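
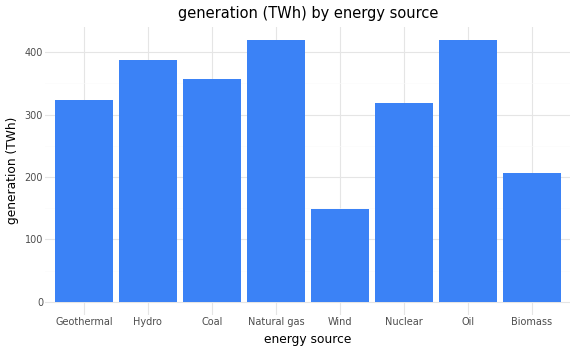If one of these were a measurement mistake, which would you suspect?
Wind ≈ 150; the rest sit between ≈ 200 and ≈ 400.

Wind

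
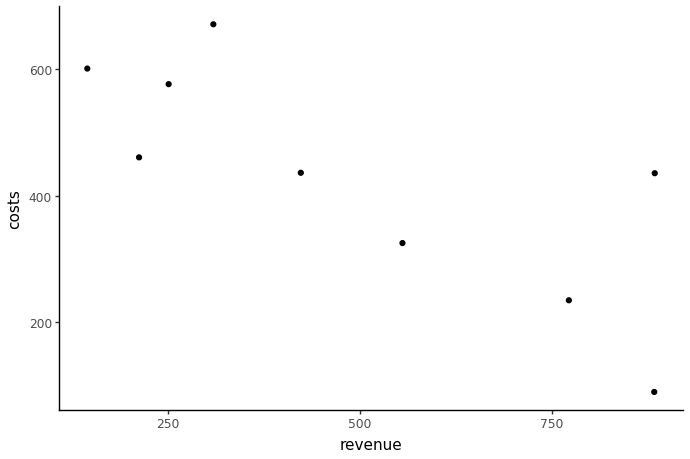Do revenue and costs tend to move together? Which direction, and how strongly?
negative, strong

Points are negatively correlated; strong (|r| ≈ 0.8).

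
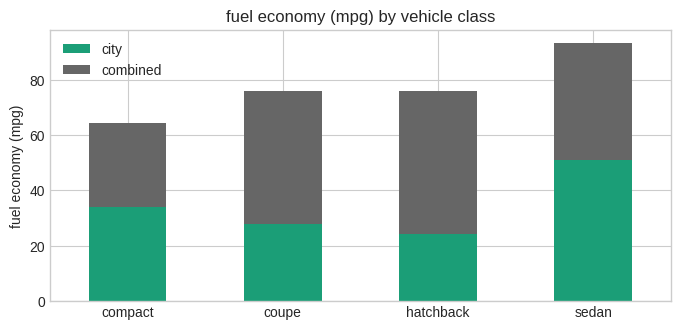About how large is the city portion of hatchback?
≈ 20

city top ≈ 20, bottom ≈ 0; segment ≈ 20.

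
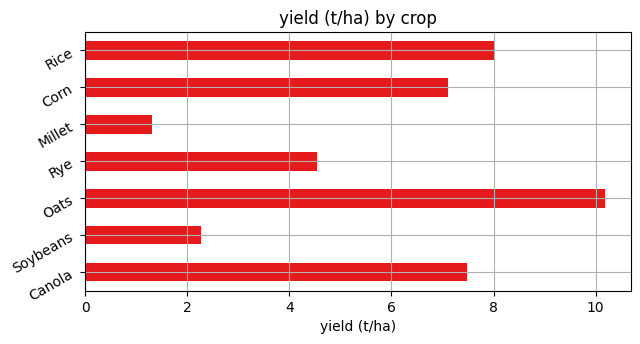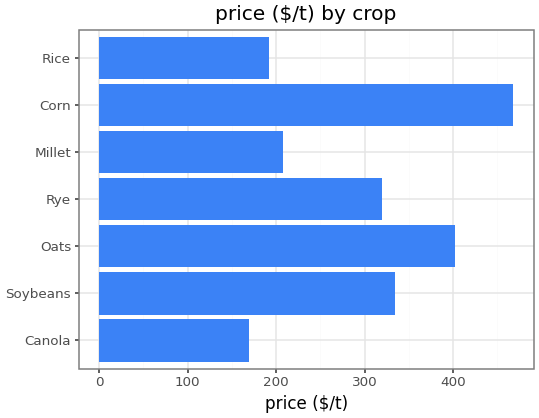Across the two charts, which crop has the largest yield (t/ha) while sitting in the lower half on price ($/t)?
Chart 2 median price ($/t) ≈ 300; below-median crops: Canola, Millet, Rice. Among those, Rice has the highest yield (t/ha) (≈ 8).

Rice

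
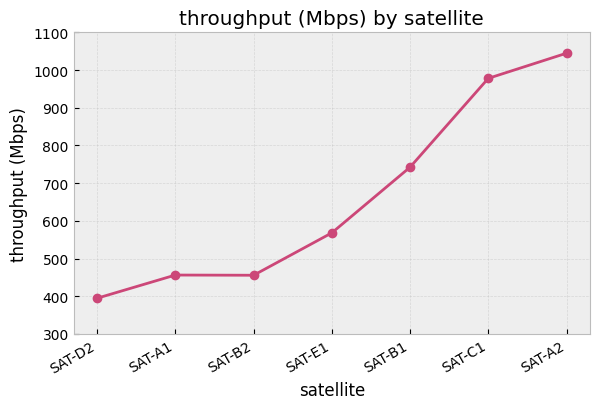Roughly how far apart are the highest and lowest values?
Max SAT-A2 ≈ 1000, min SAT-D2 ≈ 400; range ≈ 600.

≈ 600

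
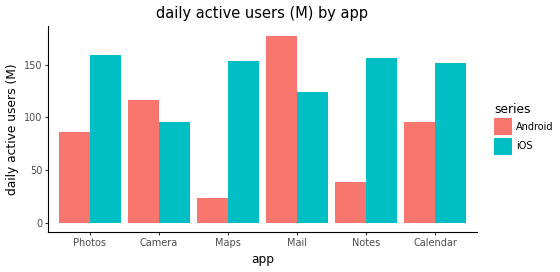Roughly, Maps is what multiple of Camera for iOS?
Maps ≈ 160, Camera ≈ 100; 160/100 ≈ 1.6.

≈ 1.6×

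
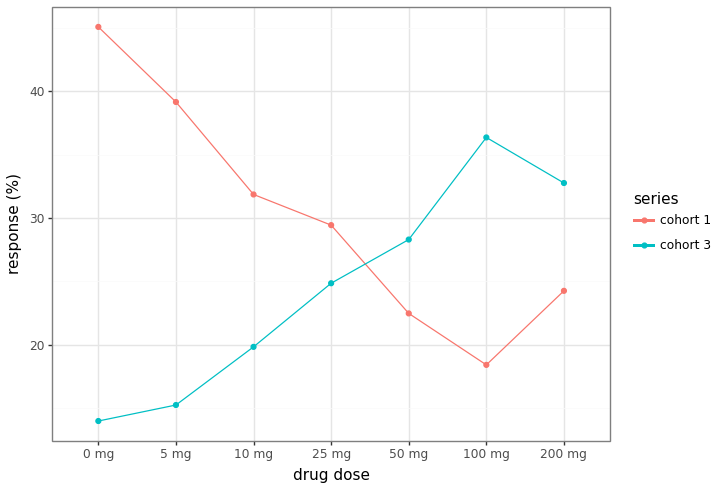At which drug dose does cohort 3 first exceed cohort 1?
50 mg

25 mg: cohort 3 ≈ 25 vs cohort 1 ≈ 30 (not yet); 50 mg: cohort 3 ≈ 30 vs cohort 1 ≈ 20 (first crossover).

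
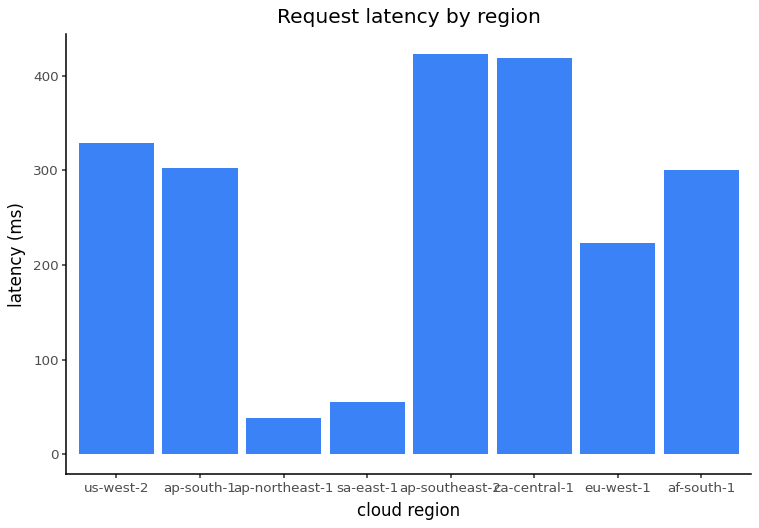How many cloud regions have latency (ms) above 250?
5

Above 250: us-west-2, ap-south-1, ap-southeast-2, ca-central-1, af-south-1.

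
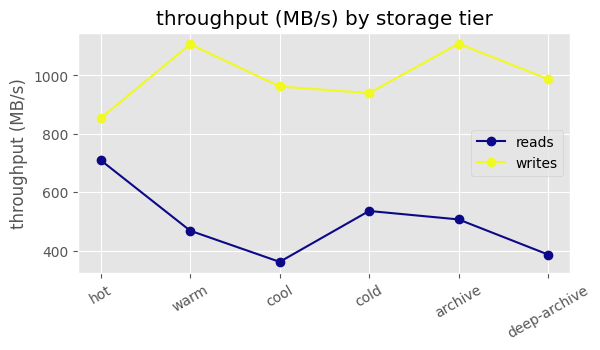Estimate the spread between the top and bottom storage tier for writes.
Max archive ≈ 1100, min hot ≈ 900; range ≈ 200.

≈ 200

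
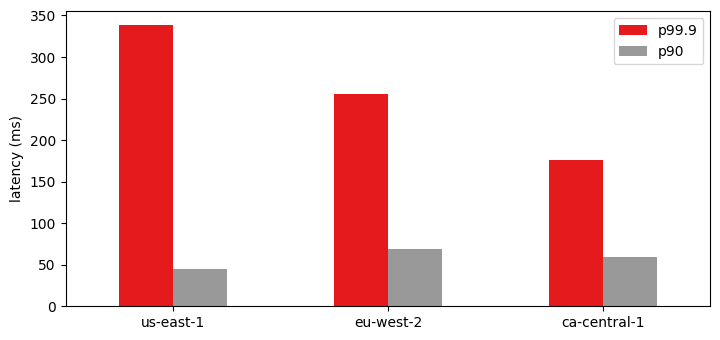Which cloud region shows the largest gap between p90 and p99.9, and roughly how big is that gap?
us-east-1: p90 ≈ 50, p99.9 ≈ 350 → gap ≈ 300. Next-largest (eu-west-2) is only ≈ 200.

us-east-1, ≈ 300 ms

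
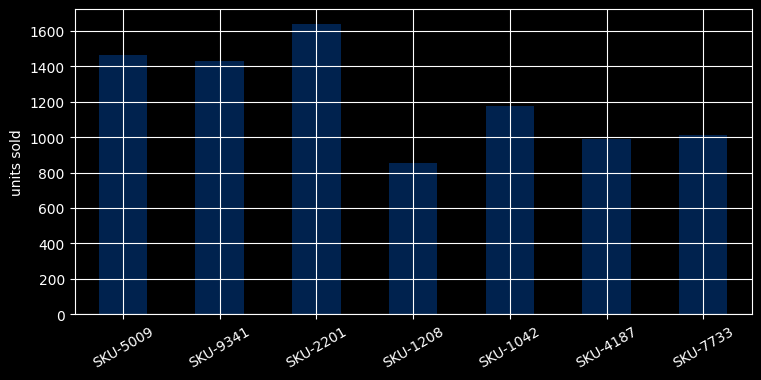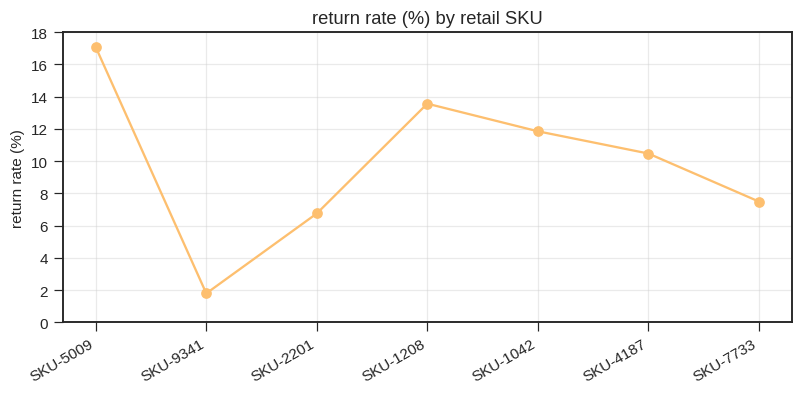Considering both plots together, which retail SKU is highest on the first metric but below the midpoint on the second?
Chart 2 median return rate (%) ≈ 10; below-median retail SKUs: SKU-9341, SKU-2201, SKU-7733. Among those, SKU-2201 has the highest units sold (≈ 1600).

SKU-2201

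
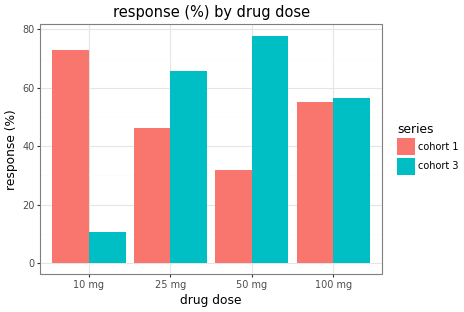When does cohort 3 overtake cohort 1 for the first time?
10 mg: cohort 3 ≈ 10 vs cohort 1 ≈ 70 (not yet); 25 mg: cohort 3 ≈ 70 vs cohort 1 ≈ 50 (first crossover).

25 mg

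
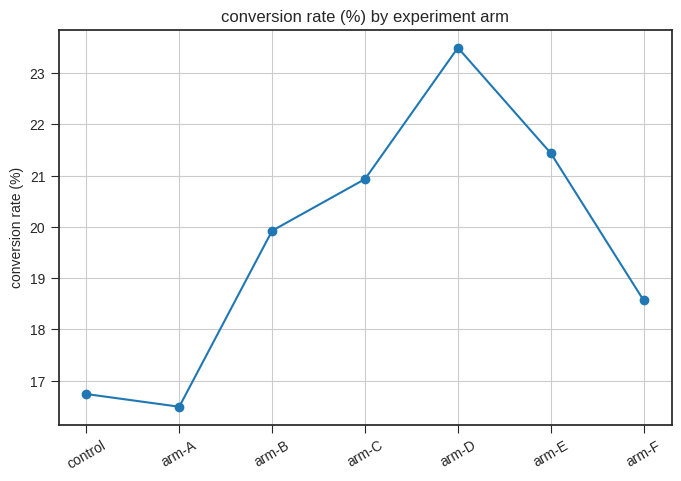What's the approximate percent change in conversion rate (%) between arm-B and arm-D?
arm-B ≈ 20, arm-D ≈ 23; (23 − 20) / 20 ≈ +15%.

≈ +15%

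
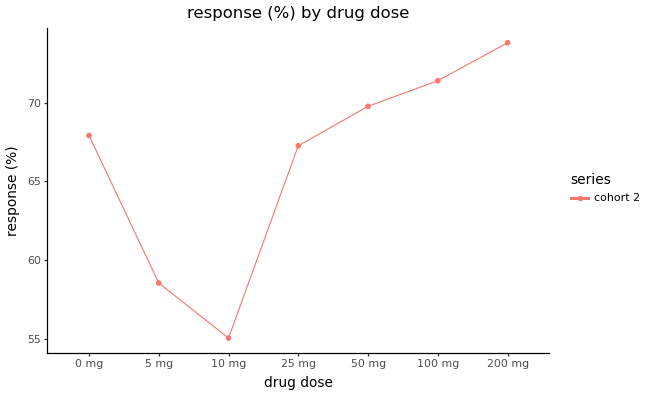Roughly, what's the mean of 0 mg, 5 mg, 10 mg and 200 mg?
(68 + 58 + 56 + 74) / 4 ≈ 64.

≈ 64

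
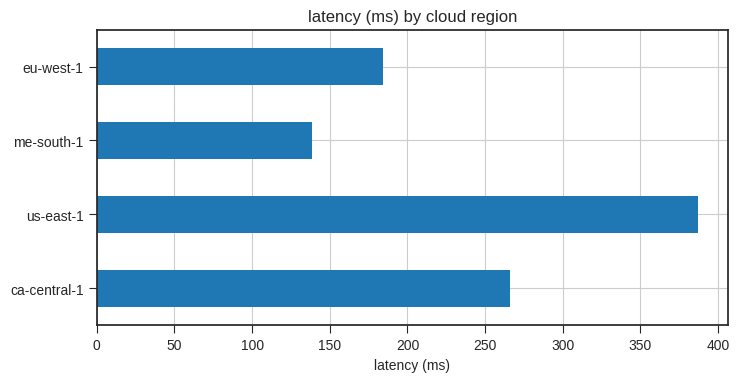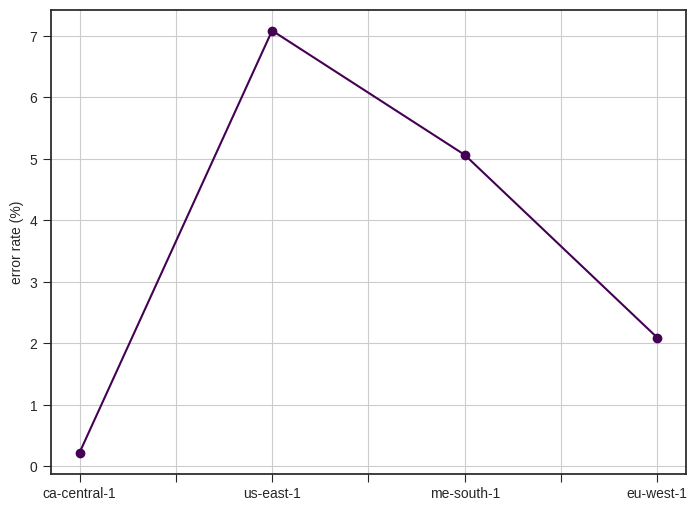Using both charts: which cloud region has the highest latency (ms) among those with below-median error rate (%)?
Chart 2 median error rate (%) ≈ 4; below-median cloud regions: ca-central-1, eu-west-1. Among those, ca-central-1 has the highest latency (ms) (≈ 250).

ca-central-1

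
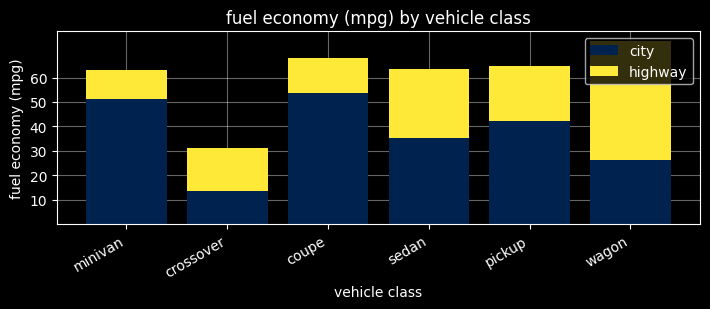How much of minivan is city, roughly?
city top ≈ 50, bottom ≈ 0; segment ≈ 50.

≈ 50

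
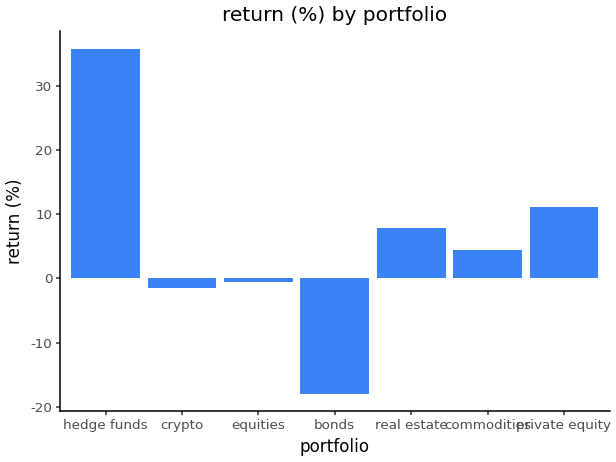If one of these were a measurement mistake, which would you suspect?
hedge funds ≈ 35; the rest sit between ≈ -20 and ≈ 10.

hedge funds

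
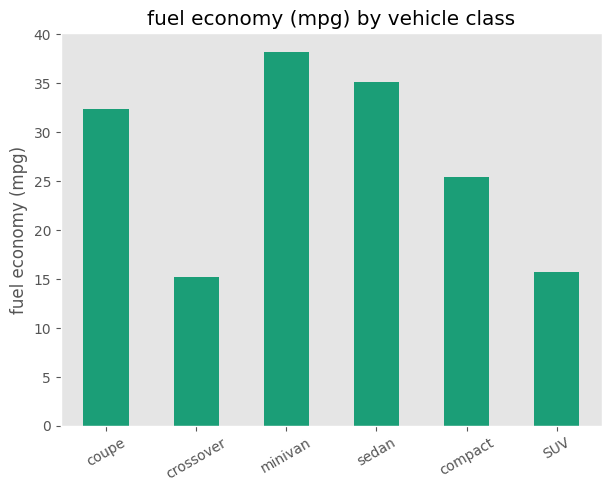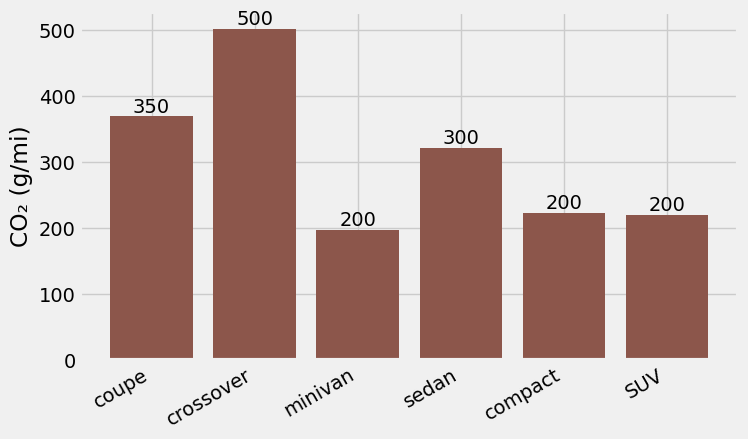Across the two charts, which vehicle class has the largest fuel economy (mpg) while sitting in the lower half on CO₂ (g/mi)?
Chart 2 median CO₂ (g/mi) ≈ 250; below-median vehicle classes: minivan, compact, SUV. Among those, minivan has the highest fuel economy (mpg) (≈ 40).

minivan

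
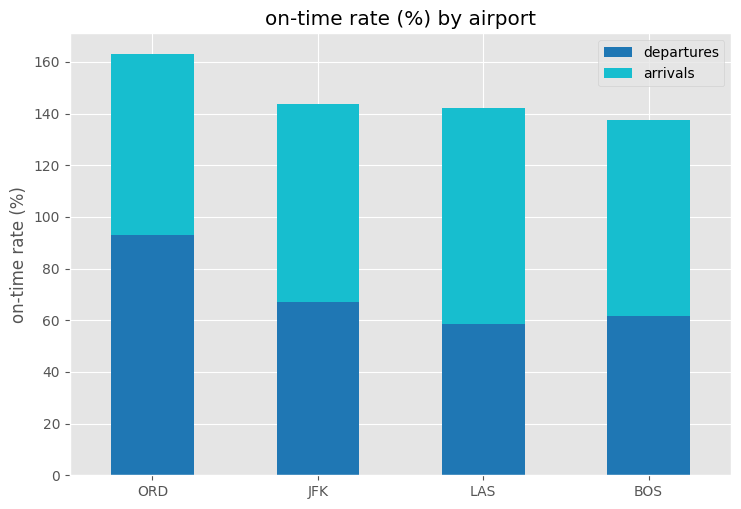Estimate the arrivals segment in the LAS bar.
≈ 80

arrivals top ≈ 140, bottom ≈ 60; segment ≈ 80.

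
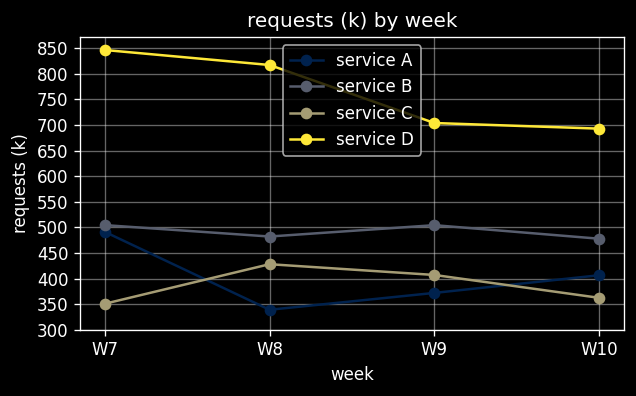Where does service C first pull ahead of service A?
W8

W7: service C ≈ 350 vs service A ≈ 500 (not yet); W8: service C ≈ 450 vs service A ≈ 350 (first crossover).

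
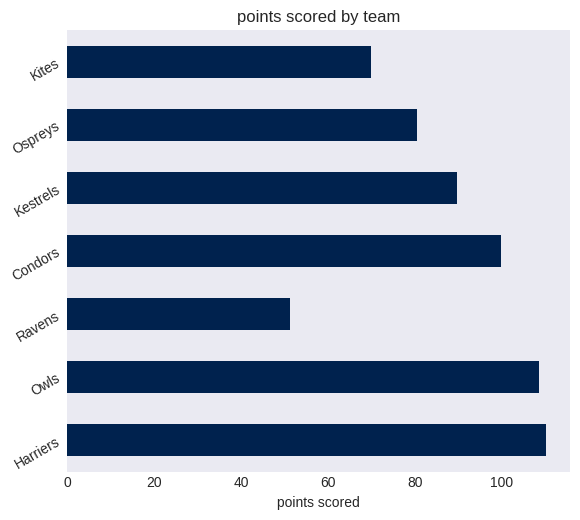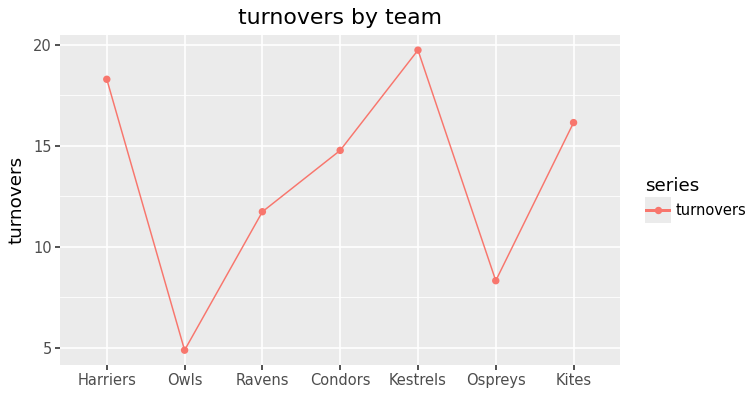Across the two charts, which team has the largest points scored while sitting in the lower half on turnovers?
Owls

Chart 2 median turnovers ≈ 14; below-median teams: Owls, Ravens, Ospreys. Among those, Owls has the highest points scored (≈ 100).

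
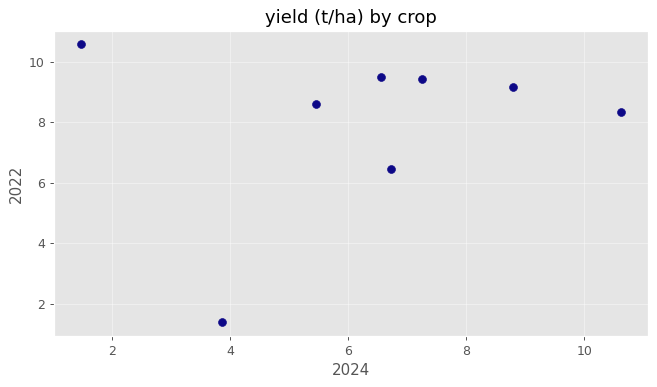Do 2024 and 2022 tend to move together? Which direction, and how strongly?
no clear correlation

Points are roughly uncorrelated; weak (|r| ≈ 0.1).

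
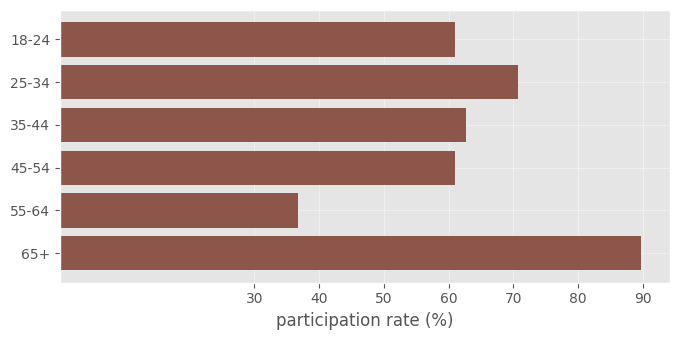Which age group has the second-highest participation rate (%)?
25-34

Top 3: 65+ ≈ 90, 25-34 ≈ 70, 35-44 ≈ 60.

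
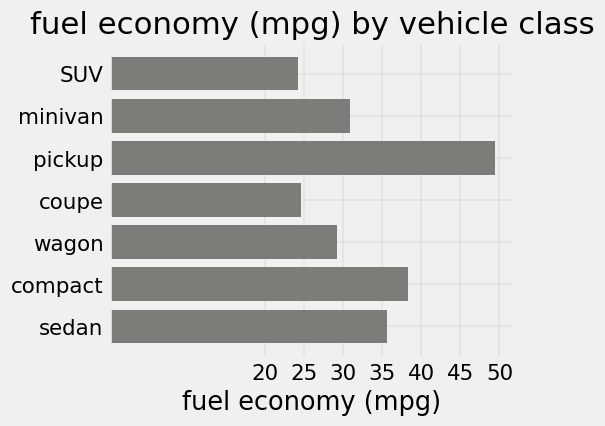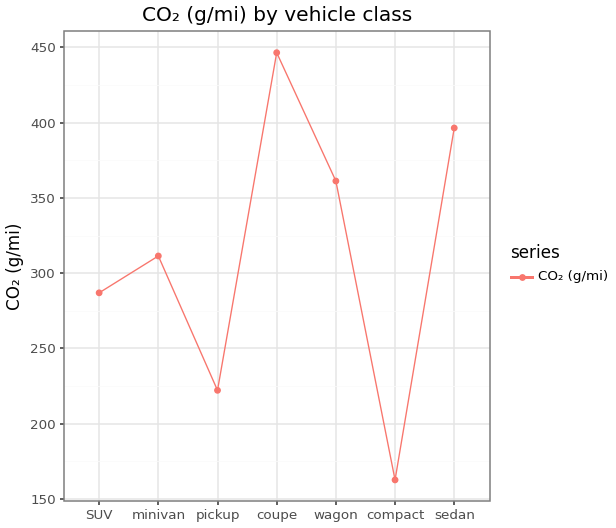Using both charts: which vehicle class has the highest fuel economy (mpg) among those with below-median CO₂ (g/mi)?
pickup

Chart 2 median CO₂ (g/mi) ≈ 300; below-median vehicle classes: SUV, pickup, compact. Among those, pickup has the highest fuel economy (mpg) (≈ 50).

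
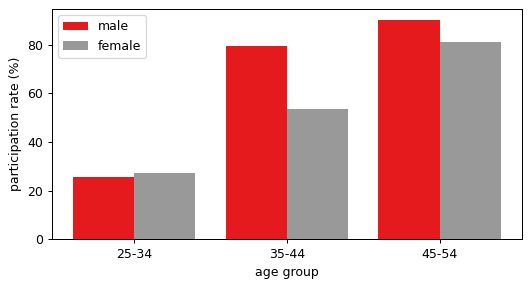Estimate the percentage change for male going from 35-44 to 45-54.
≈ +12.5%

35-44 ≈ 80, 45-54 ≈ 90; (90 − 80) / 80 ≈ +12.5%.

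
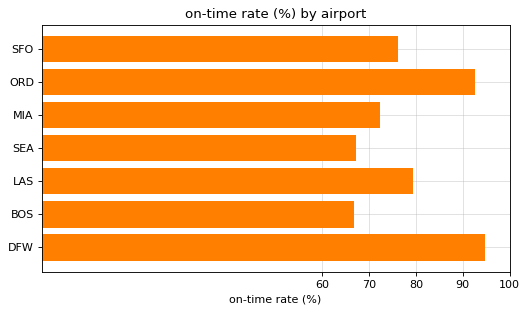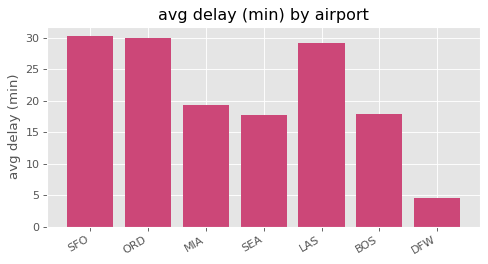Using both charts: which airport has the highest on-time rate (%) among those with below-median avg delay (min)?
DFW

Chart 2 median avg delay (min) ≈ 20; below-median airports: SEA, BOS, DFW. Among those, DFW has the highest on-time rate (%) (≈ 90).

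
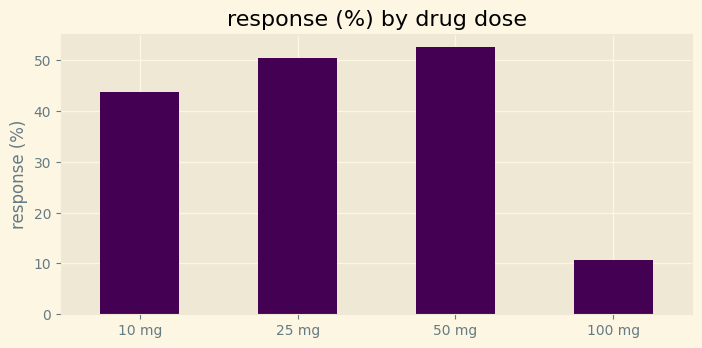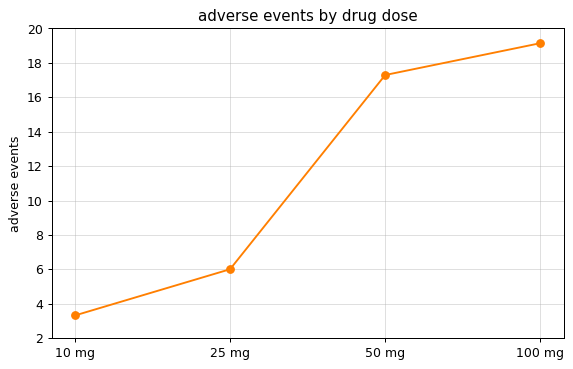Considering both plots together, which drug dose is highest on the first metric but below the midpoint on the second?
25 mg

Chart 2 median adverse events ≈ 12; below-median drug doses: 10 mg, 25 mg. Among those, 25 mg has the highest response (%) (≈ 50).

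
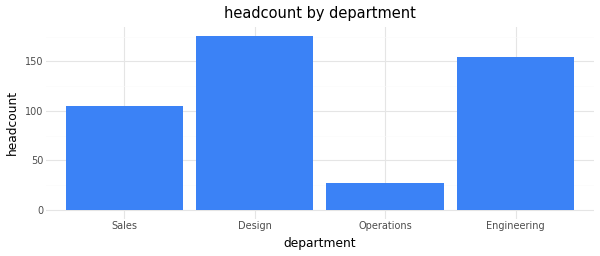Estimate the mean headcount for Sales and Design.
≈ 140

(100 + 180) / 2 ≈ 140.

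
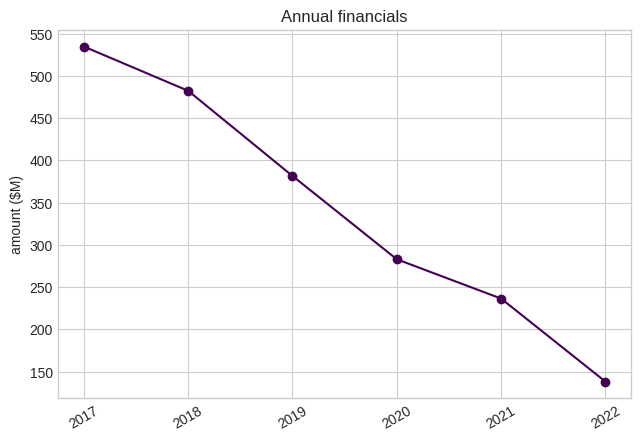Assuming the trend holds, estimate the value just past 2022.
≈ 75

Last three: 300, 250, 150 → slope ≈ -75/step → next ≈ 75.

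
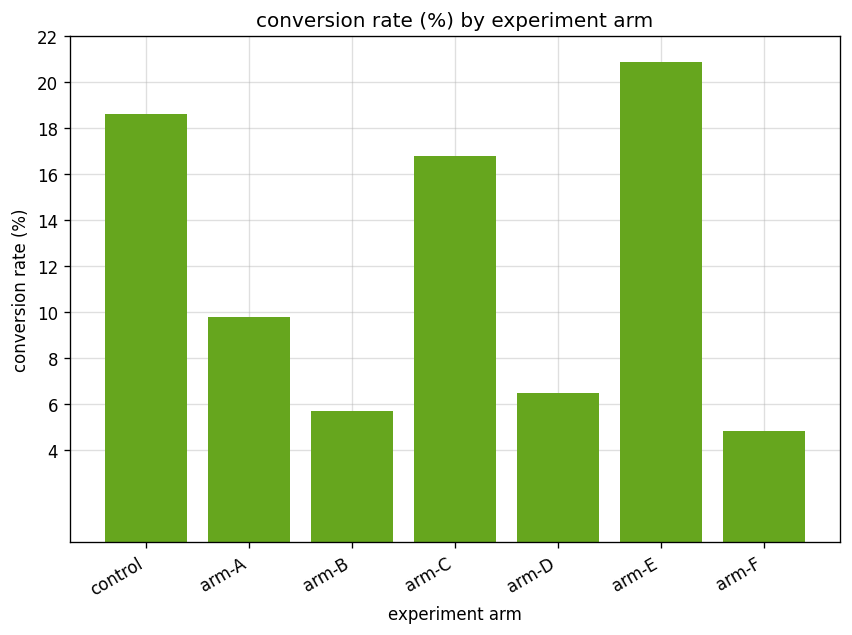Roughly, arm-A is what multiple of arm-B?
arm-A ≈ 10, arm-B ≈ 6; 10/6 ≈ 1.67.

≈ 1.67×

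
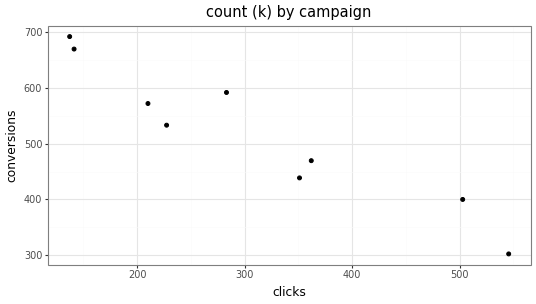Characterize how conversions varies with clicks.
negative, strong

Points are negatively correlated; strong (|r| ≈ 1.0).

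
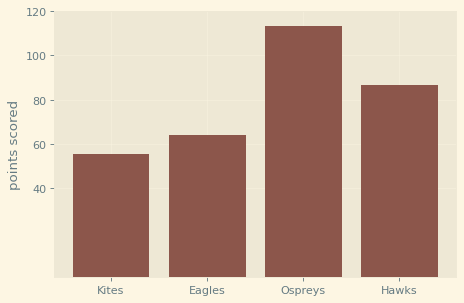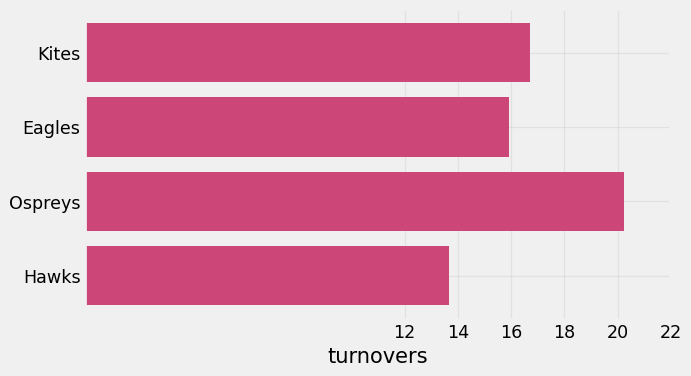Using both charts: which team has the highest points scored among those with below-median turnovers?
Chart 2 median turnovers ≈ 16; below-median teams: Eagles, Hawks. Among those, Hawks has the highest points scored (≈ 80).

Hawks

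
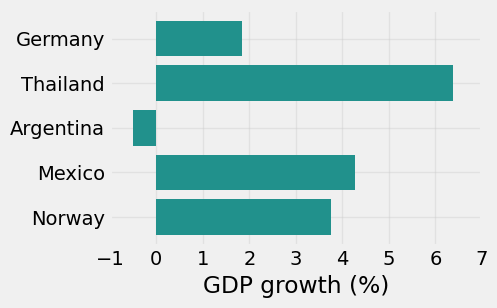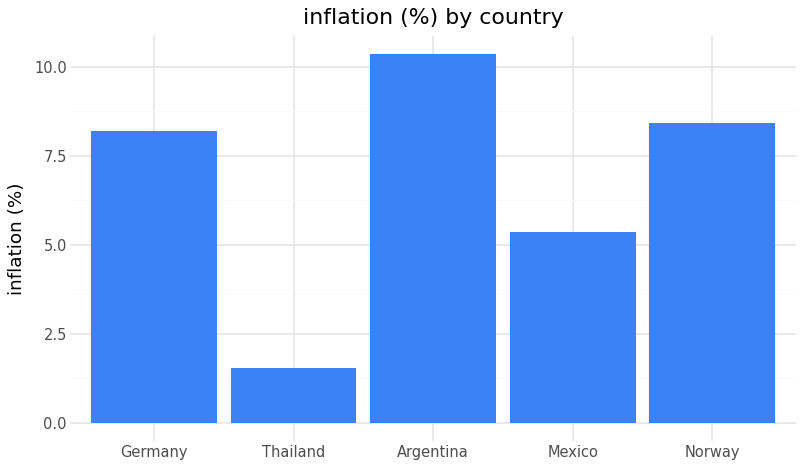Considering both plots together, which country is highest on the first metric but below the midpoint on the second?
Thailand

Chart 2 median inflation (%) ≈ 8; below-median countries: Thailand, Mexico. Among those, Thailand has the highest GDP growth (%) (≈ 6).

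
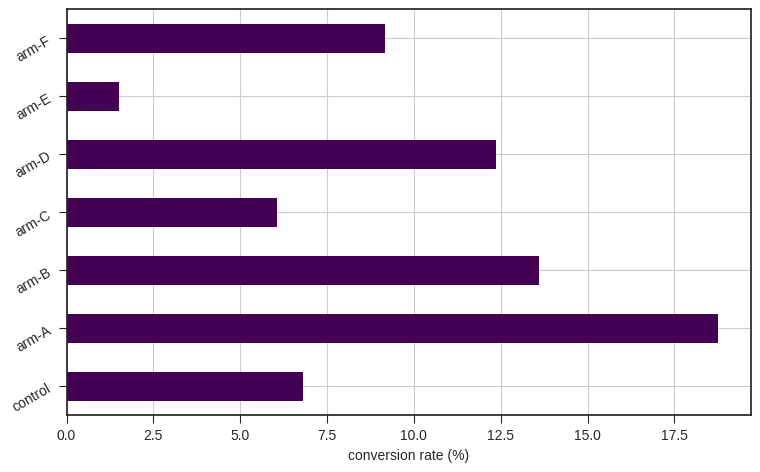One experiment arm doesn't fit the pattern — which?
arm-A ≈ 18; the rest sit between ≈ 2 and ≈ 14.

arm-A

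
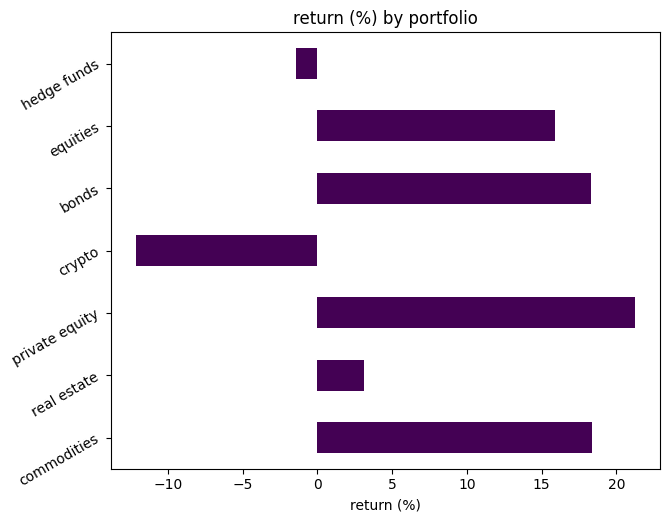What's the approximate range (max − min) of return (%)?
Max private equity ≈ 20, min crypto ≈ -10; range ≈ 30.

≈ 30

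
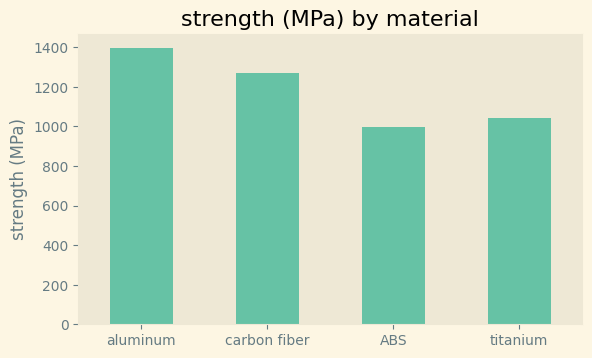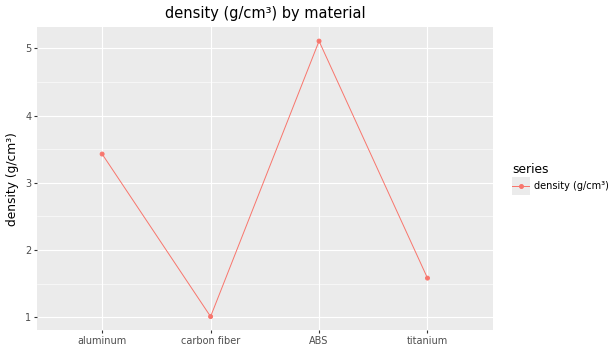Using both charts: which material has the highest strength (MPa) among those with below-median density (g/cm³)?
carbon fiber

Chart 2 median density (g/cm³) ≈ 2.5; below-median materials: carbon fiber, titanium. Among those, carbon fiber has the highest strength (MPa) (≈ 1200).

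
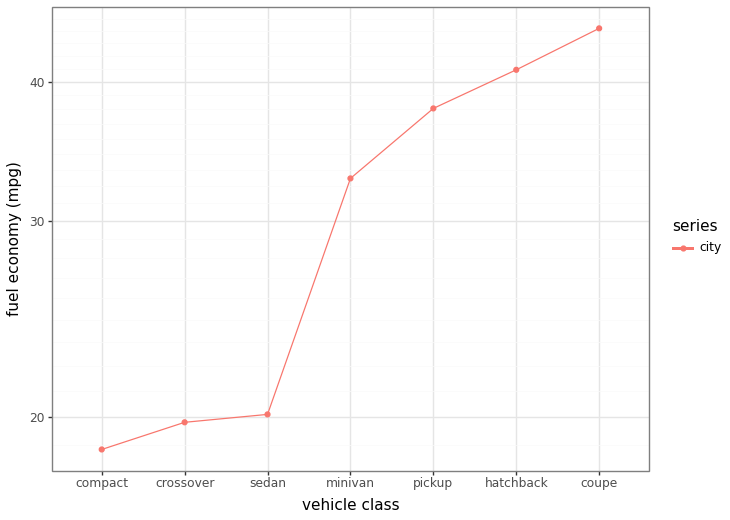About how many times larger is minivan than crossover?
minivan ≈ 35, crossover ≈ 20; 35/20 ≈ 1.75.

≈ 1.75×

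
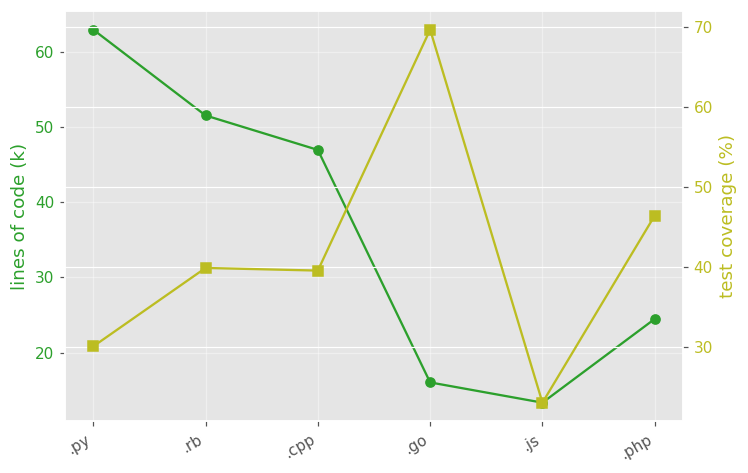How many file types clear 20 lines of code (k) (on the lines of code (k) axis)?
Above 20: .py, .rb, .cpp, .php.

4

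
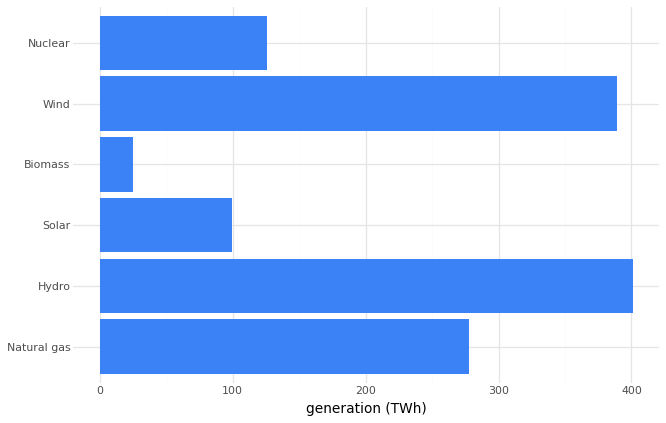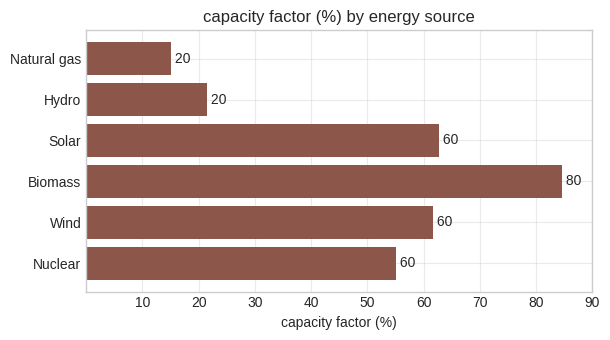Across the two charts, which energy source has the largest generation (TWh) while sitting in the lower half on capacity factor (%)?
Chart 2 median capacity factor (%) ≈ 60; below-median energy sources: Natural gas, Hydro, Nuclear. Among those, Hydro has the highest generation (TWh) (≈ 400).

Hydro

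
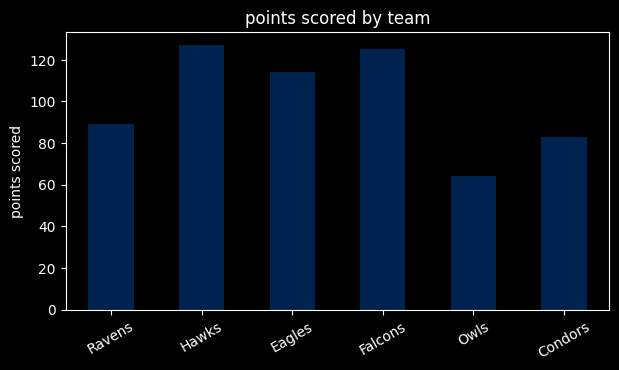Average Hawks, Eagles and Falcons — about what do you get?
≈ 120

(120 + 120 + 120) / 3 ≈ 120.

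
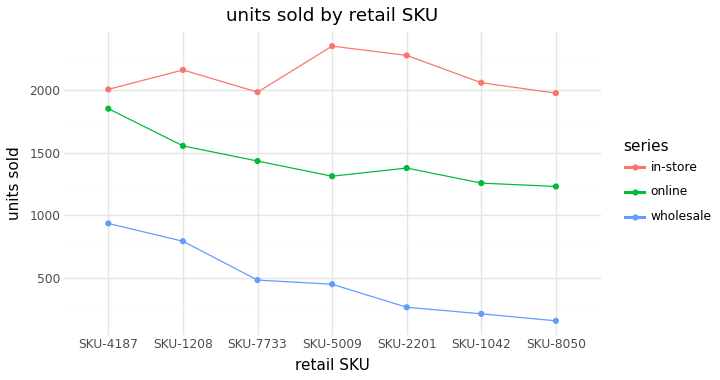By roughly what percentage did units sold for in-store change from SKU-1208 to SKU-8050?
≈ -9.1%

SKU-1208 ≈ 2200, SKU-8050 ≈ 2000; (2000 − 2200) / 2200 ≈ -9.1%.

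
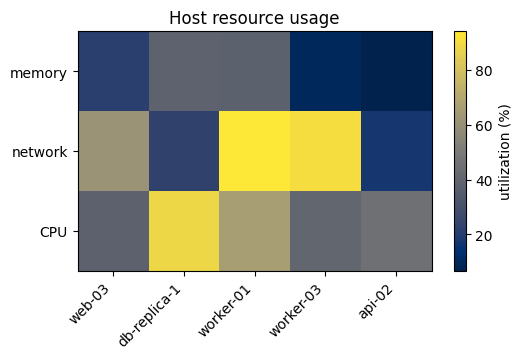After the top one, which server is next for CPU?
worker-01

Top 3 for CPU: db-replica-1 ≈ 90, worker-01 ≈ 70, api-02 ≈ 50.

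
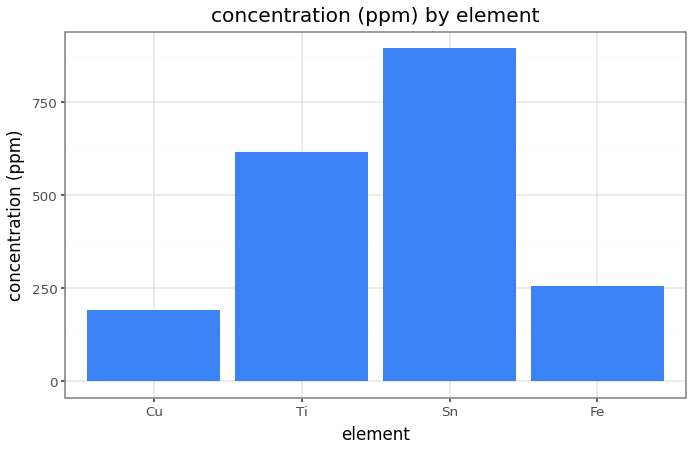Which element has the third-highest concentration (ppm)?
Fe

Top 4: Sn ≈ 900, Ti ≈ 600, Fe ≈ 300, Cu ≈ 200.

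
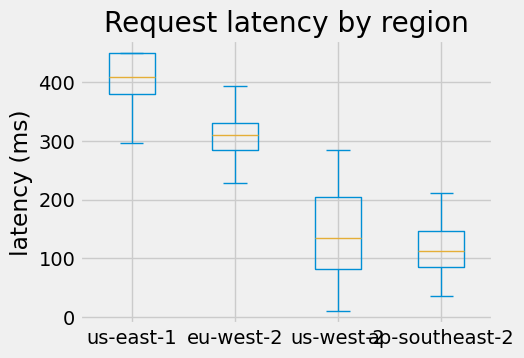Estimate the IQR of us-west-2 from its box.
Q3 ≈ 200, Q1 ≈ 100; IQR ≈ 100.

≈ 100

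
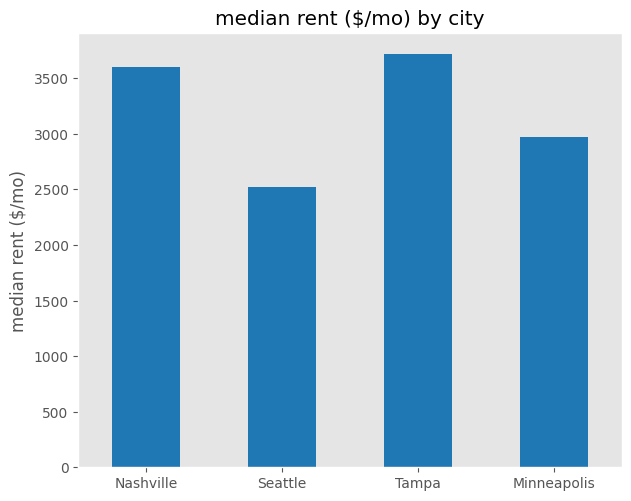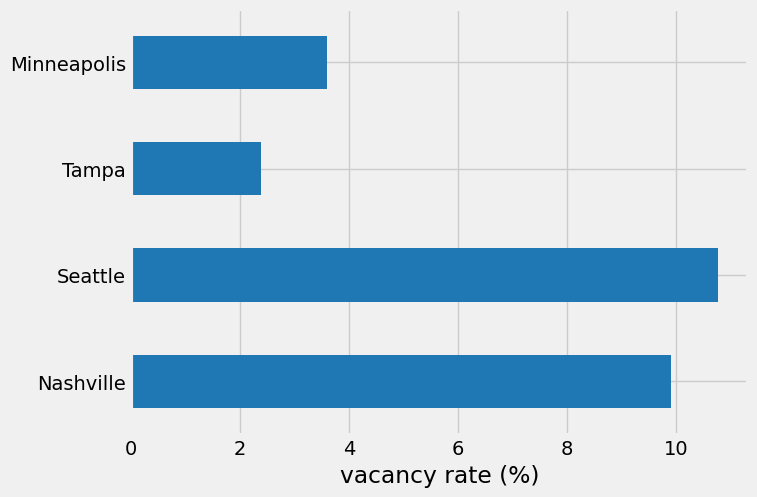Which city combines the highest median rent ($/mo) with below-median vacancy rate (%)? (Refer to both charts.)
Chart 2 median vacancy rate (%) ≈ 7; below-median cities: Tampa, Minneapolis. Among those, Tampa has the highest median rent ($/mo) (≈ 3500).

Tampa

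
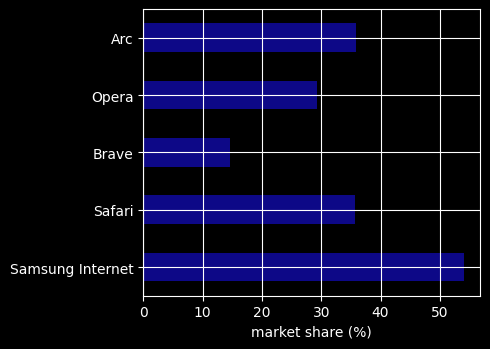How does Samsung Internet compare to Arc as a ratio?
≈ 1.57×

Samsung Internet ≈ 55, Arc ≈ 35; 55/35 ≈ 1.57.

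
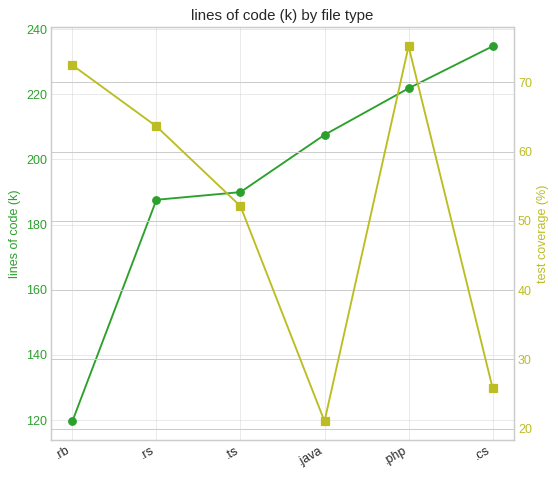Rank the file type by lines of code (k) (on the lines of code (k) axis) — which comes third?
Top 4 (on the lines of code (k) axis): .cs ≈ 230, .php ≈ 220, .java ≈ 210, .ts ≈ 190.

.java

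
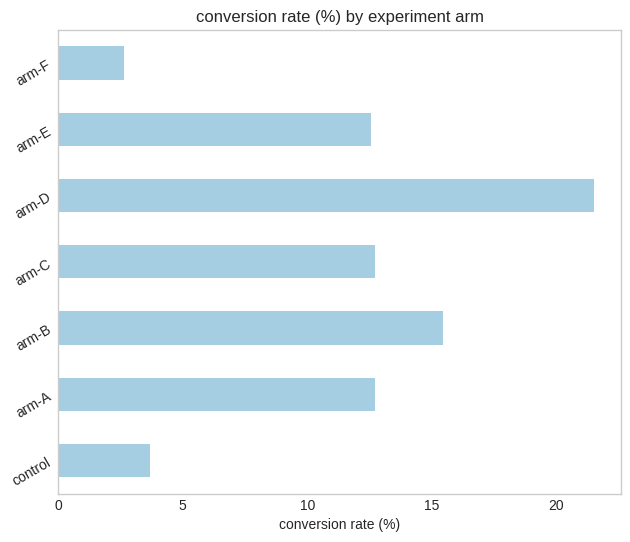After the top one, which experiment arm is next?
Top 3: arm-D ≈ 22, arm-B ≈ 16, arm-C ≈ 12.

arm-B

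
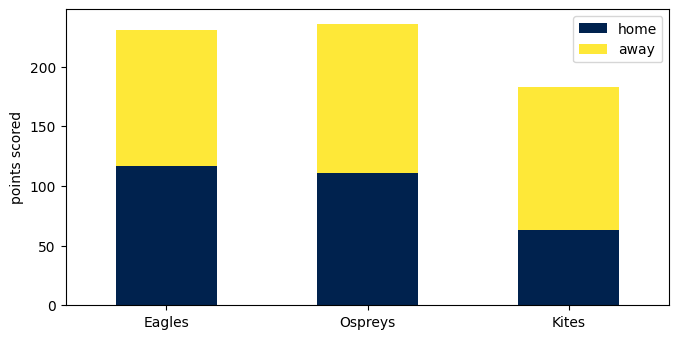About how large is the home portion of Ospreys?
home top ≈ 120, bottom ≈ 0; segment ≈ 120.

≈ 120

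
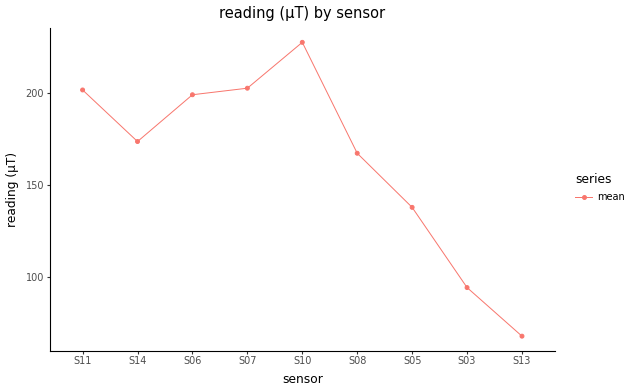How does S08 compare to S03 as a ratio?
S08 ≈ 160, S03 ≈ 100; 160/100 ≈ 1.6.

≈ 1.6×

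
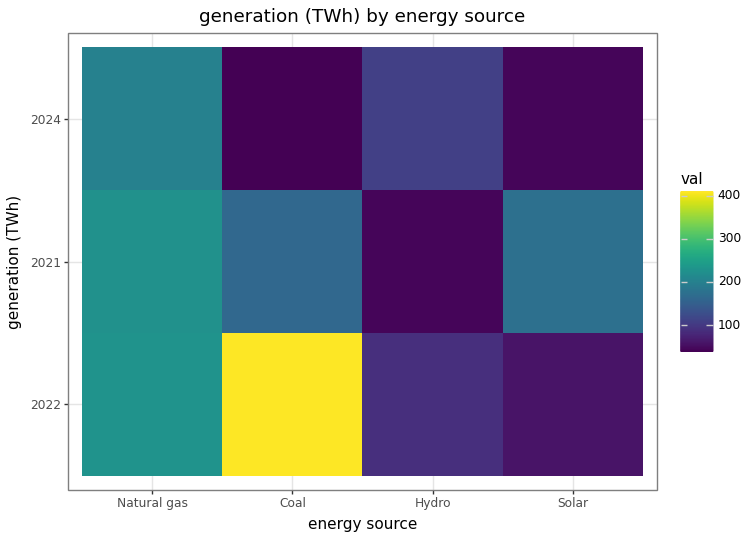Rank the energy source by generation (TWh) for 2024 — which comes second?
Top 3 for 2024: Natural gas ≈ 200, Hydro ≈ 100, Solar ≈ 50.

Hydro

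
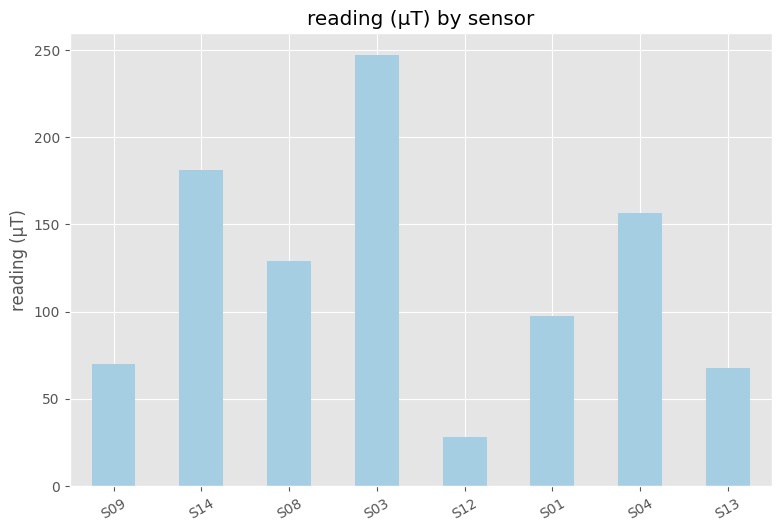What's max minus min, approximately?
Max S03 ≈ 250, min S12 ≈ 25; range ≈ 225.

≈ 225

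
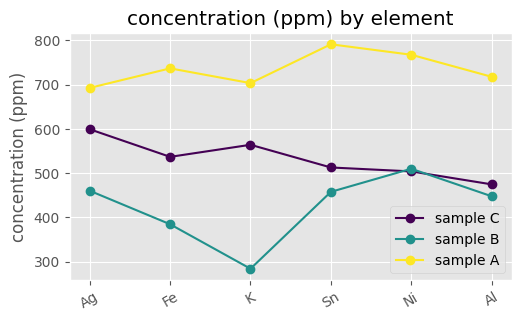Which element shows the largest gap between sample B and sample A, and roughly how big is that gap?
K: sample B ≈ 300, sample A ≈ 700 → gap ≈ 400. Next-largest (Fe) is only ≈ 350.

K, ≈ 400 ppm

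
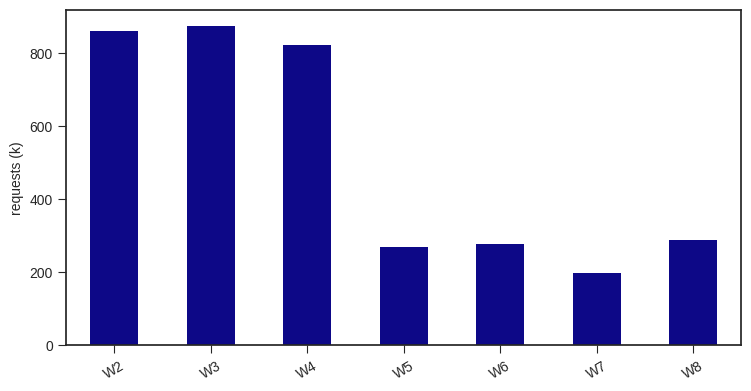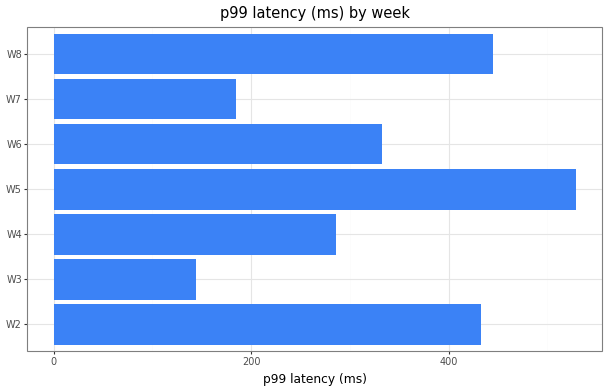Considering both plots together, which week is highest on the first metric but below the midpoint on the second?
W3

Chart 2 median p99 latency (ms) ≈ 350; below-median weeks: W3, W4, W7. Among those, W3 has the highest requests (k) (≈ 900).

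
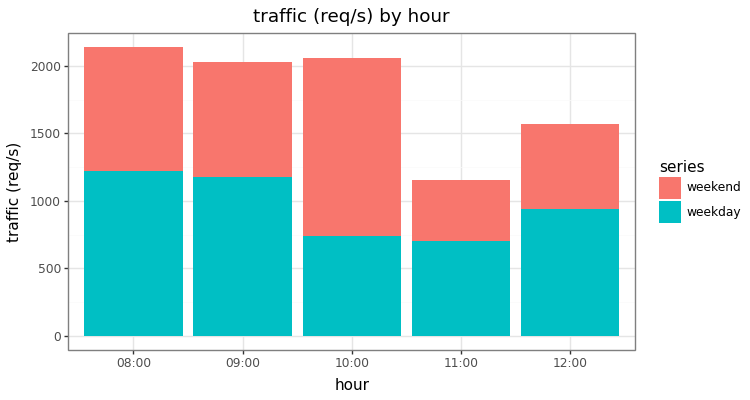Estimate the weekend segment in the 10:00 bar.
weekend top ≈ 2000, bottom ≈ 800; segment ≈ 1200.

≈ 1200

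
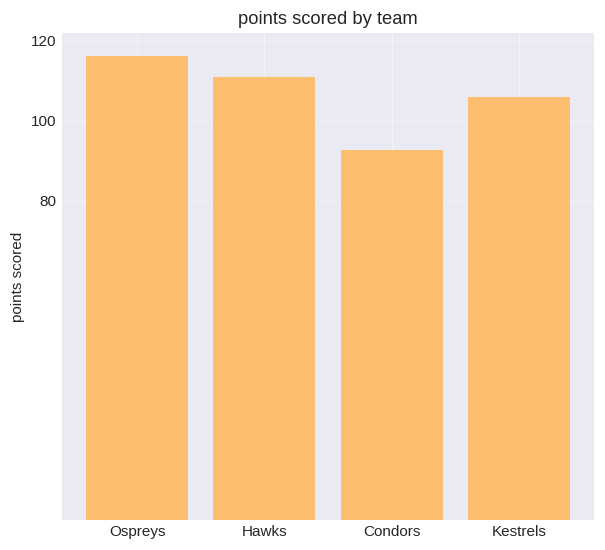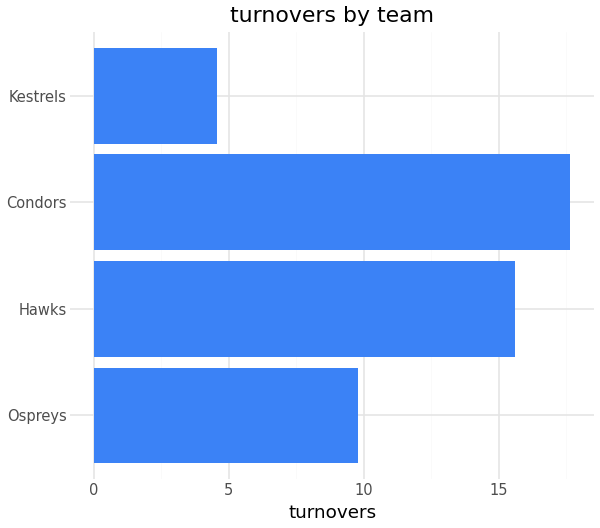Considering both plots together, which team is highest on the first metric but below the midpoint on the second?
Ospreys

Chart 2 median turnovers ≈ 12; below-median teams: Ospreys, Kestrels. Among those, Ospreys has the highest points scored (≈ 120).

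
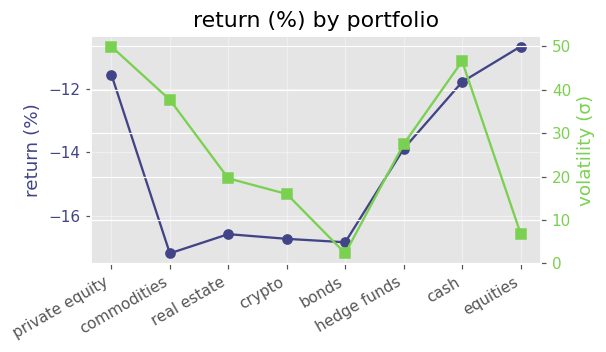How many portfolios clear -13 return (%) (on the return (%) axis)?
Above -13: private equity, cash, equities.

3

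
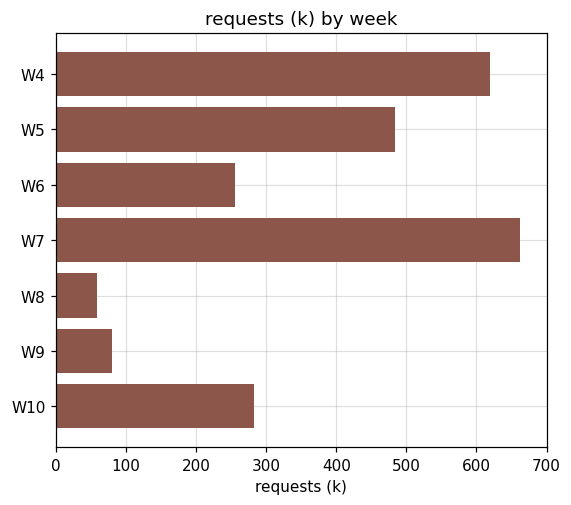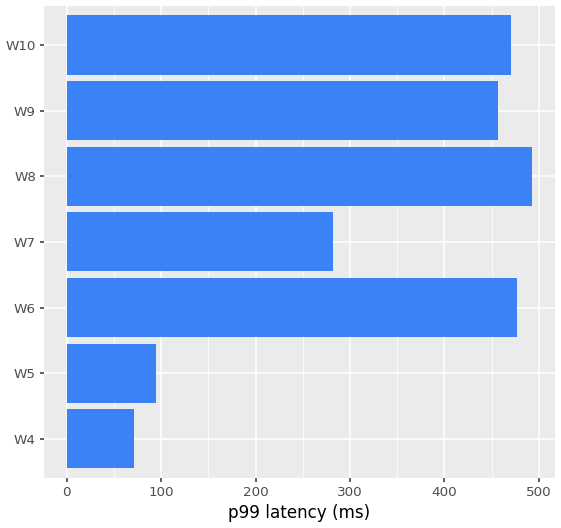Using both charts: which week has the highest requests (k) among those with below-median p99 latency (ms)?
W7

Chart 2 median p99 latency (ms) ≈ 450; below-median weeks: W4, W5, W7. Among those, W7 has the highest requests (k) (≈ 700).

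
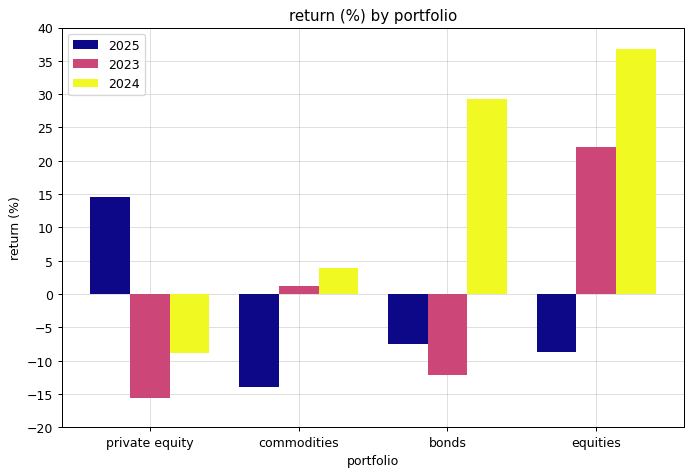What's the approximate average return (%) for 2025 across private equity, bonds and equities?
≈ -2

(15 + -10 + -10) / 3 ≈ -2.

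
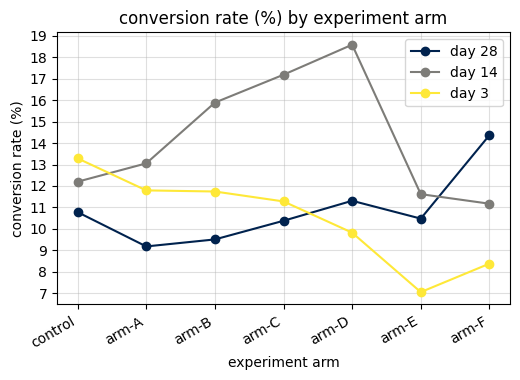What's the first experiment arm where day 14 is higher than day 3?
control: day 14 ≈ 12 vs day 3 ≈ 13 (not yet); arm-A: day 14 ≈ 13 vs day 3 ≈ 12 (first crossover).

arm-A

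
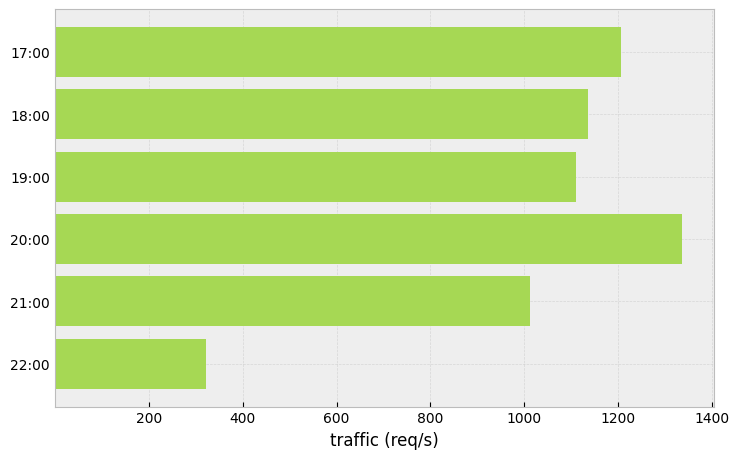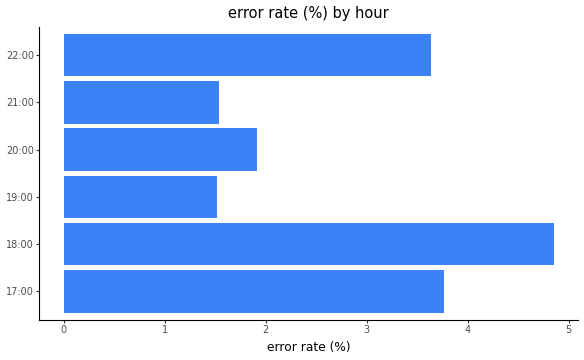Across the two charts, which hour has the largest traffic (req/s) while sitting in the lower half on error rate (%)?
Chart 2 median error rate (%) ≈ 3; below-median hours: 19:00, 20:00, 21:00. Among those, 20:00 has the highest traffic (req/s) (≈ 1400).

20:00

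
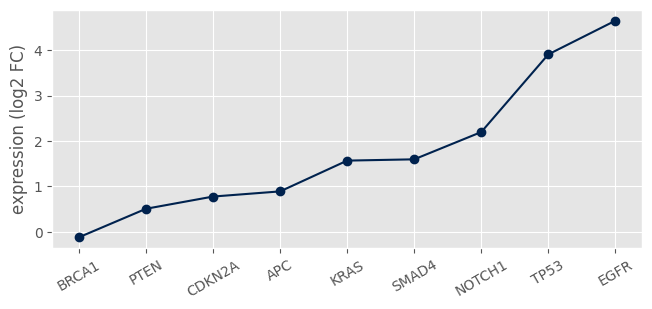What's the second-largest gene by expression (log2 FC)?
TP53

Top 3: EGFR ≈ 4.5, TP53 ≈ 4.0, NOTCH1 ≈ 2.0.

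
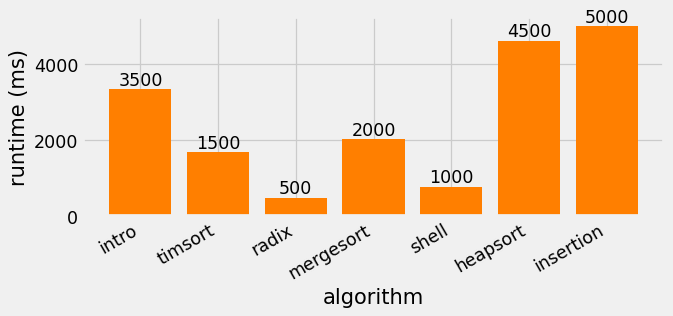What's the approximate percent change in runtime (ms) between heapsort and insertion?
heapsort ≈ 4500, insertion ≈ 5000; (5000 − 4500) / 4500 ≈ +11.1%.

≈ +11.1%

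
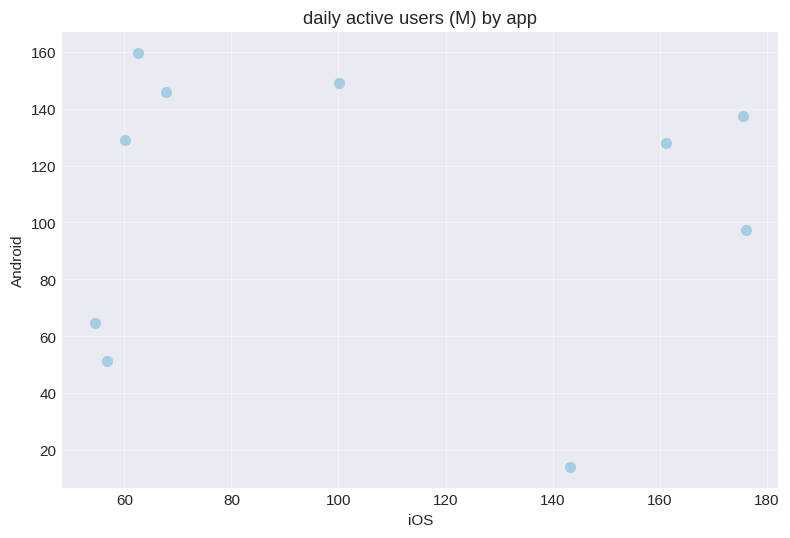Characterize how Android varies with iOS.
no clear correlation

Points are roughly uncorrelated; weak (|r| ≈ 0.0).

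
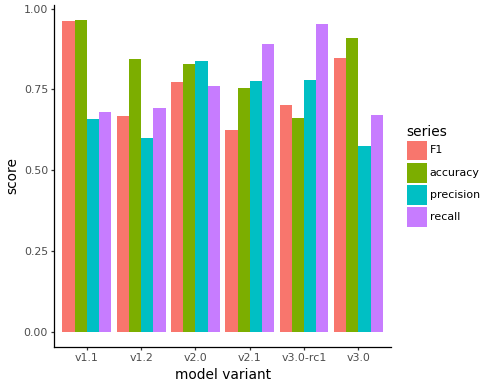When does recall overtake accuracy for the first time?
v2.0: recall ≈ 0.8 vs accuracy ≈ 0.8 (not yet); v2.1: recall ≈ 0.9 vs accuracy ≈ 0.8 (first crossover).

v2.1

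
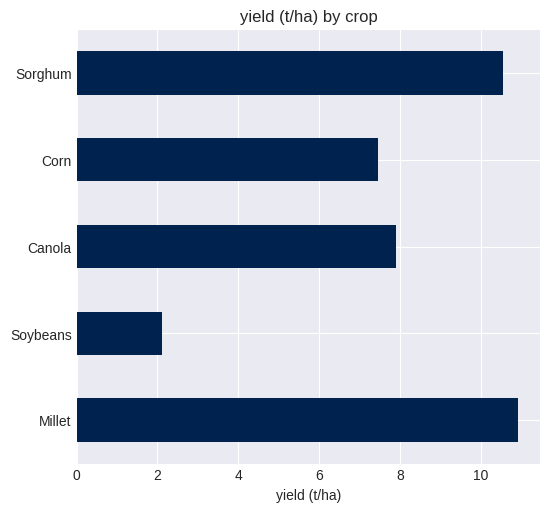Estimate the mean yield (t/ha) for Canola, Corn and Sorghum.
(8 + 7 + 11) / 3 ≈ 9.

≈ 9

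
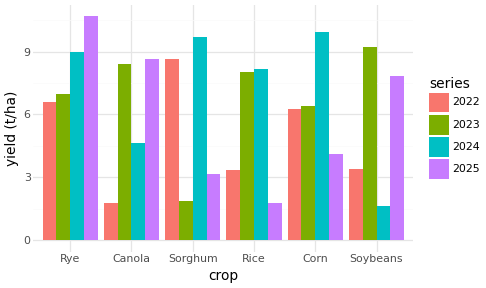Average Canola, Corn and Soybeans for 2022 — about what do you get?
≈ 4

(2 + 6 + 3) / 3 ≈ 4.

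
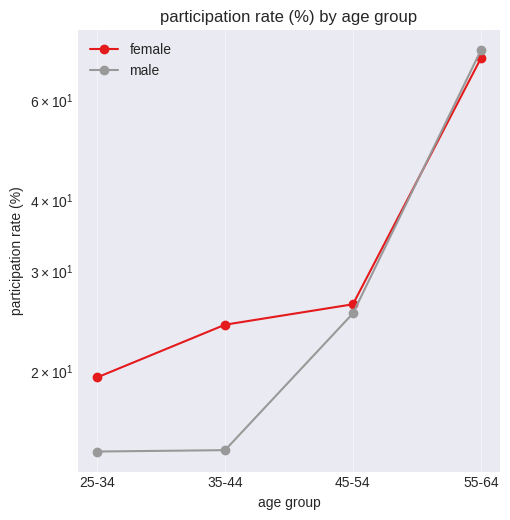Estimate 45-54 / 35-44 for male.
≈ 1.67×

45-54 ≈ 25, 35-44 ≈ 15; 25/15 ≈ 1.67.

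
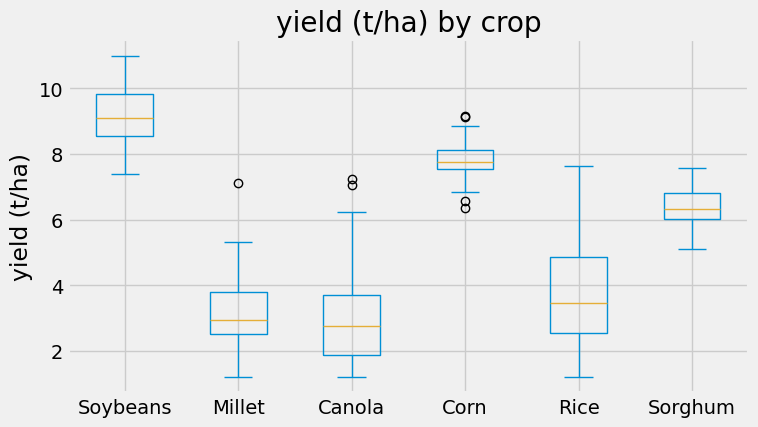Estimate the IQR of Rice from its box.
Q3 ≈ 5.0, Q1 ≈ 2.5; IQR ≈ 2.5.

≈ 2.5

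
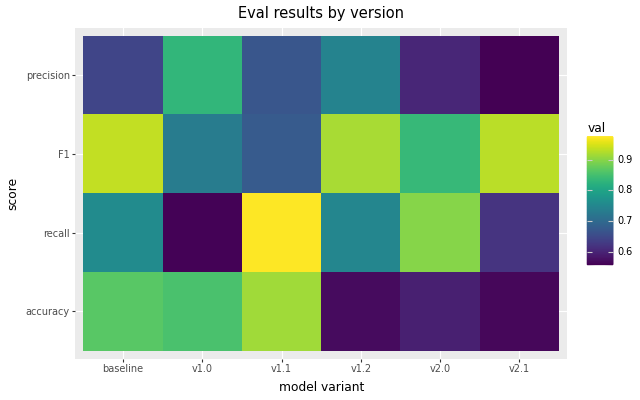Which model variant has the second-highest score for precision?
v1.2

Top 3 for precision: v1.0 ≈ 0.85, v1.2 ≈ 0.75, v1.1 ≈ 0.65.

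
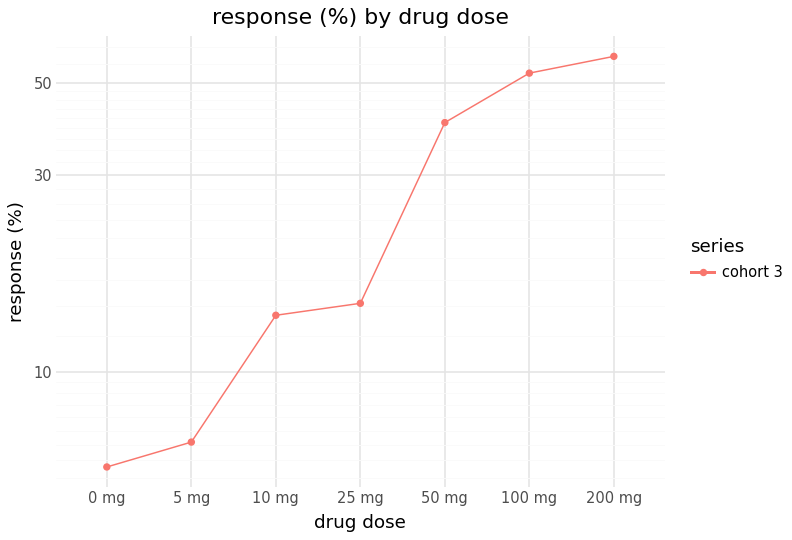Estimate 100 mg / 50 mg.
100 mg ≈ 55, 50 mg ≈ 40; 55/40 ≈ 1.38.

≈ 1.38×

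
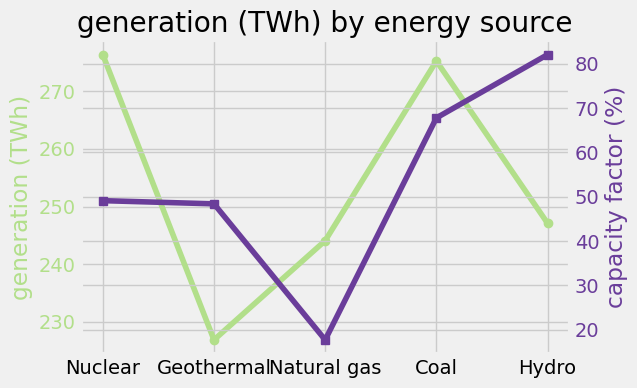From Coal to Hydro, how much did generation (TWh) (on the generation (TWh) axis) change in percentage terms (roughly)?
≈ -10.9%

Coal ≈ 275, Hydro ≈ 245; (245 − 275) / 275 ≈ -10.9%.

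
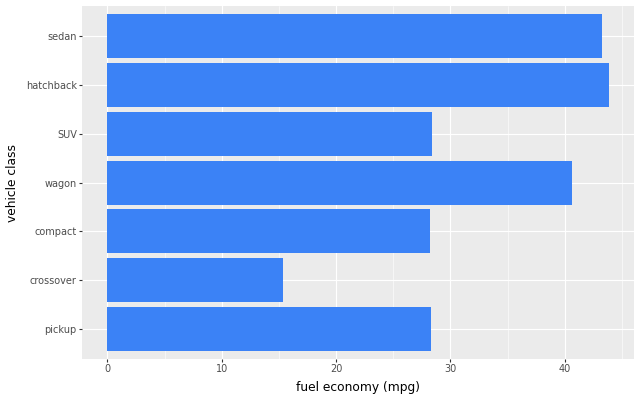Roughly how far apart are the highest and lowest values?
≈ 30

Max hatchback ≈ 45, min crossover ≈ 15; range ≈ 30.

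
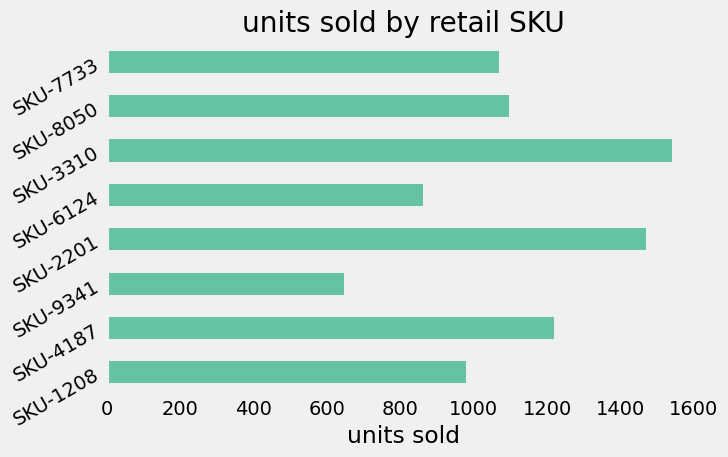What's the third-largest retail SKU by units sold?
SKU-4187

Top 4: SKU-3310 ≈ 1600, SKU-2201 ≈ 1400, SKU-4187 ≈ 1200, SKU-8050 ≈ 1000.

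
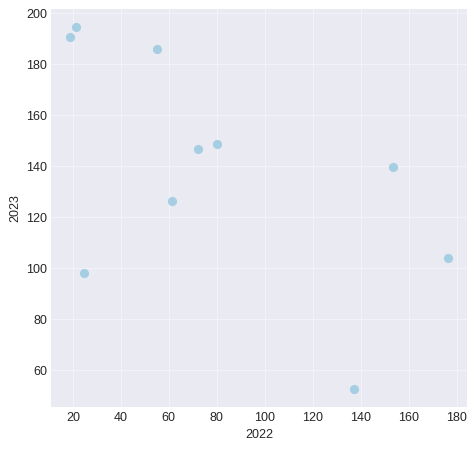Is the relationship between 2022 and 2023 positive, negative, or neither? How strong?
Points are negatively correlated; moderate (|r| ≈ 0.6).

negative, moderate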